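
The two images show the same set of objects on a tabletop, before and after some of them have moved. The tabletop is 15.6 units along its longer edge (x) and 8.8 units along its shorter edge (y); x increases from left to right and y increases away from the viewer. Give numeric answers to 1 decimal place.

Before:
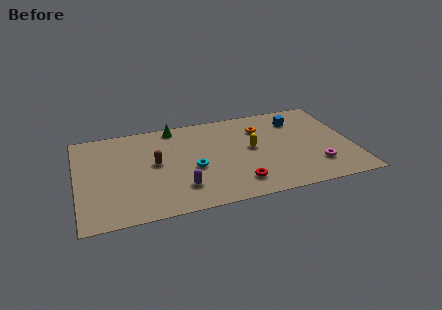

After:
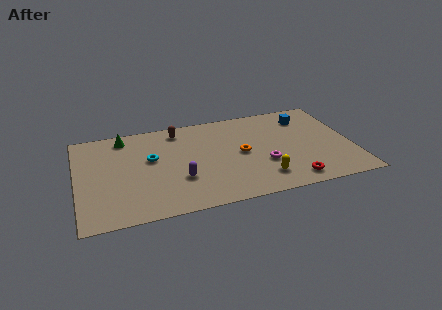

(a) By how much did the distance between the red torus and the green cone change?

+4.1

The distance was about 7.0 in the first image and 11.1 in the second, so they moved 4.1 units further apart.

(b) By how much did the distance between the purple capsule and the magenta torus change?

-2.9

Before: roughly 7.7 units apart; after: 4.8. That's 2.9 units closer together.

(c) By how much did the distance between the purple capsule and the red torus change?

+3.2

They were about 3.2 units apart before and 6.4 after — 3.2 units further apart.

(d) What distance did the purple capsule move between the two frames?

0.8

The purple capsule moved from about (5.7, 2.1) to (5.7, 2.9), a distance of √(0.0² + 0.8²) ≈ 0.8.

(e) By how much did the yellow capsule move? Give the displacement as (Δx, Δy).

(0.4, -2.9)

The yellow capsule started near (9.9, 4.7) and ended near (10.3, 1.8).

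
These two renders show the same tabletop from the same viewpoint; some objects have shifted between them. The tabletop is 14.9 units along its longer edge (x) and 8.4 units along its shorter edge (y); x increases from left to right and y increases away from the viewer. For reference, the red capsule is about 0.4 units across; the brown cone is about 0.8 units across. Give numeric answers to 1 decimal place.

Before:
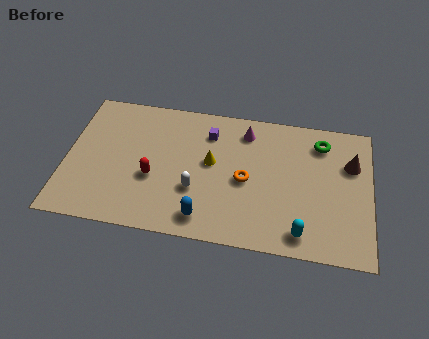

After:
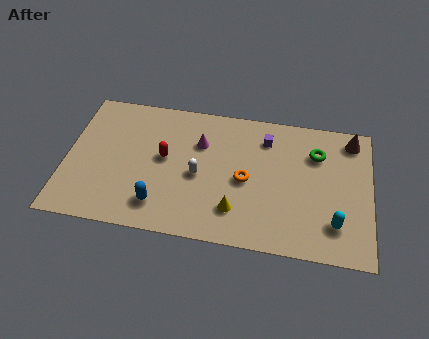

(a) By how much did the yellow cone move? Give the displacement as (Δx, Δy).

(1.3, -2.7)

The yellow cone started near (7.1, 4.7) and ended near (8.4, 2.0).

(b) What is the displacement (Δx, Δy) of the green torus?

(-0.2, -0.7)

From the two frames, the green torus sits at roughly (12.4, 6.8) before and (12.2, 6.1) after.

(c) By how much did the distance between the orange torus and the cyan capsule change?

+0.9

The distance was about 3.9 in the first image and 4.8 in the second, so they moved 0.9 units further apart.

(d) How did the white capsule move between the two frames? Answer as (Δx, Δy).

(0.1, 0.9)

The white capsule was at about (6.4, 2.9) and moved to about (6.5, 3.8).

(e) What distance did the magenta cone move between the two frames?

2.5

The magenta cone moved from about (8.7, 6.9) to (6.5, 5.8), a distance of √(2.2² + 1.1²) ≈ 2.5.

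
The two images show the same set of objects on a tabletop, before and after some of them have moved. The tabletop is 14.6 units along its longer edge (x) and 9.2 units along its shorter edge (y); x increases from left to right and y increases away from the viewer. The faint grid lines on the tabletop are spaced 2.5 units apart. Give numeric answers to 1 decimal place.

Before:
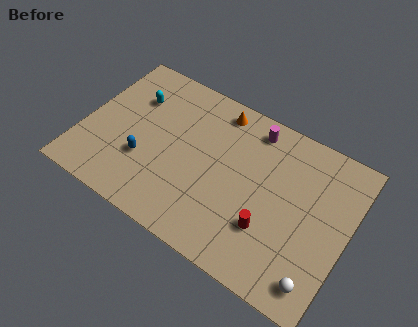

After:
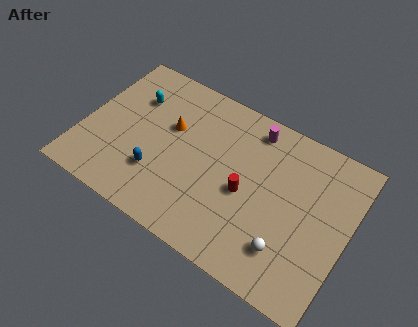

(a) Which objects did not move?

the magenta cylinder and the cyan capsule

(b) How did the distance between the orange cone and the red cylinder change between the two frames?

-1.6

Before: roughly 6.4 units apart; after: 4.8. That's 1.6 units closer together.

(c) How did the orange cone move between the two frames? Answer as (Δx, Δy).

(-2.3, -2.3)

The orange cone was at about (6.9, 8.0) and moved to about (4.6, 5.7).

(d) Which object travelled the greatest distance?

the orange cone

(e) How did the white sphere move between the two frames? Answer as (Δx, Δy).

(-1.8, 0.8)

The white sphere started near (13.5, 1.4) and ended near (11.7, 2.2).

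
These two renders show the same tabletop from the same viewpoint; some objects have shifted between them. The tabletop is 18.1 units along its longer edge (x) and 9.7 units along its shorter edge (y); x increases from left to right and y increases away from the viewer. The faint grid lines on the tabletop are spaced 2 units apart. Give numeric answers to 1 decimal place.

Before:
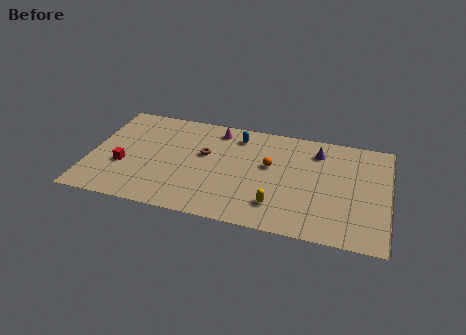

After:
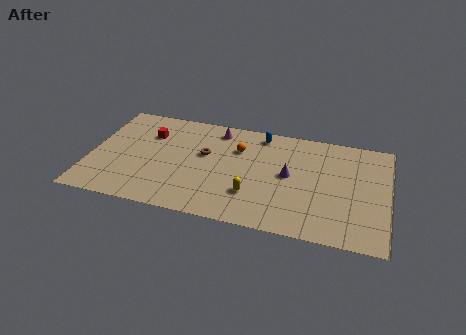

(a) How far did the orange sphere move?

2.3

From (10.9, 5.7) to (8.9, 6.8), the orange sphere covered √(2.0² + 1.1²) ≈ 2.3 units.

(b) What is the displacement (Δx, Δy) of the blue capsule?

(1.4, 0.5)

The blue capsule was at about (8.8, 8.0) and moved to about (10.2, 8.5).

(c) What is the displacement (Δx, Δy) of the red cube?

(1.3, 3.3)

The red cube was at about (2.1, 3.6) and moved to about (3.4, 6.9).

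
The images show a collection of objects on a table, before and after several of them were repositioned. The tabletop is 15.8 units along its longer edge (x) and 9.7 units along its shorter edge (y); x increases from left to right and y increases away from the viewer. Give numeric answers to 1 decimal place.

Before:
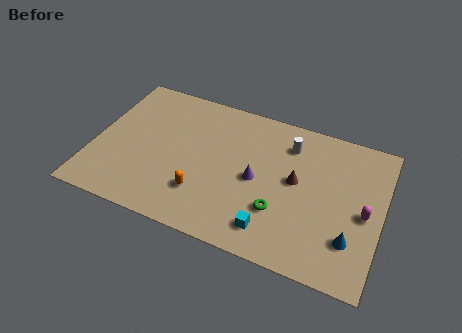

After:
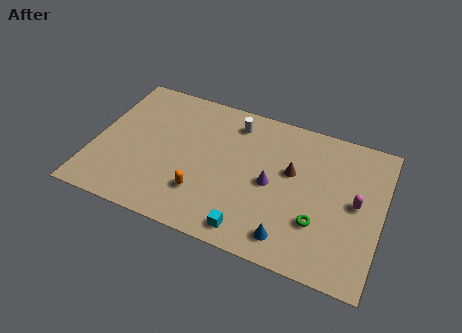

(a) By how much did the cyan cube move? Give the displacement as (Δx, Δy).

(-1.1, -0.5)

From the two frames, the cyan cube sits at roughly (10.1, 1.7) before and (9.0, 1.2) after.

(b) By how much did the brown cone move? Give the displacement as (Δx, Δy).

(-0.3, 0.5)

From the two frames, the brown cone sits at roughly (11.1, 5.3) before and (10.8, 5.8) after.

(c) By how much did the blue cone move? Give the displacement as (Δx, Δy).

(-3.2, -1.1)

The blue cone was at about (14.3, 2.6) and moved to about (11.1, 1.5).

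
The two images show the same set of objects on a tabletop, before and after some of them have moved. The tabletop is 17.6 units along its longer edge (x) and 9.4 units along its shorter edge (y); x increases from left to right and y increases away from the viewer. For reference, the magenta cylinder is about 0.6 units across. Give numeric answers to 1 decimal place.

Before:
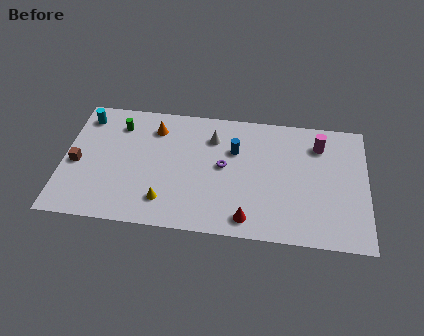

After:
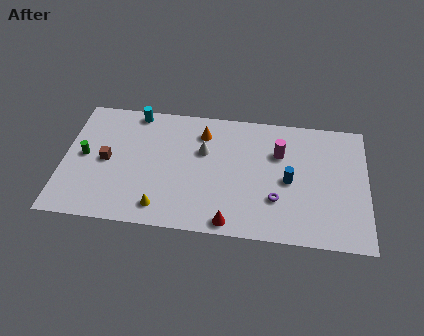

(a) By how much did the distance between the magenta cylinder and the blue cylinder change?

-2.9

The distance was about 5.0 in the first image and 2.1 in the second, so they moved 2.9 units closer together.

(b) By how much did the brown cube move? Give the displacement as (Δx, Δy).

(1.7, 0.4)

The brown cube started near (0.8, 4.2) and ended near (2.5, 4.6).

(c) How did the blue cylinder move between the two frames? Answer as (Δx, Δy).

(3.2, -1.9)

The blue cylinder was at about (9.9, 6.3) and moved to about (13.1, 4.4).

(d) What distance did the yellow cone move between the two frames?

0.5

The yellow cone moved from about (6.0, 2.0) to (5.8, 1.5), a distance of √(0.2² + 0.5²) ≈ 0.5.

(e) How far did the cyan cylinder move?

3.0

From (1.1, 7.8) to (4.0, 8.5), the cyan cylinder covered √(2.9² + 0.7²) ≈ 3.0 units.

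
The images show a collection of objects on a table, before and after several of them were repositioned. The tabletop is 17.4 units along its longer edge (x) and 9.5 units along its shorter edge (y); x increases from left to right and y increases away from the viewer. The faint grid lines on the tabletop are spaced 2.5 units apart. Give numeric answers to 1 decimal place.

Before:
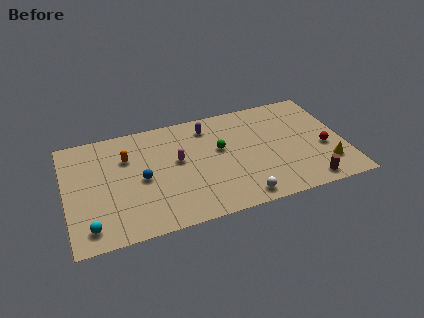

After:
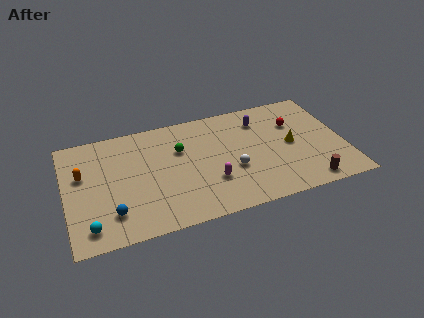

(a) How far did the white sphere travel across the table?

2.5

From (10.6, 1.1) to (10.3, 3.6), the white sphere covered √(0.3² + 2.5²) ≈ 2.5 units.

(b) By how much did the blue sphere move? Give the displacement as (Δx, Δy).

(-2.0, -2.3)

The blue sphere was at about (4.7, 4.5) and moved to about (2.7, 2.2).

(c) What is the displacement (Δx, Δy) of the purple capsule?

(3.3, -0.4)

The purple capsule started near (9.1, 7.8) and ended near (12.4, 7.4).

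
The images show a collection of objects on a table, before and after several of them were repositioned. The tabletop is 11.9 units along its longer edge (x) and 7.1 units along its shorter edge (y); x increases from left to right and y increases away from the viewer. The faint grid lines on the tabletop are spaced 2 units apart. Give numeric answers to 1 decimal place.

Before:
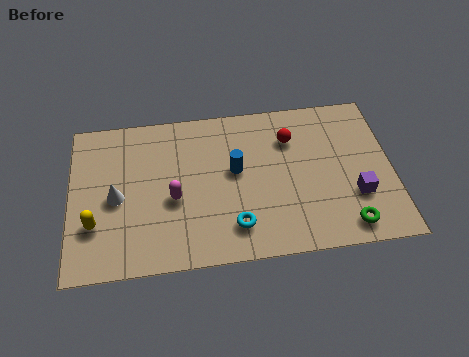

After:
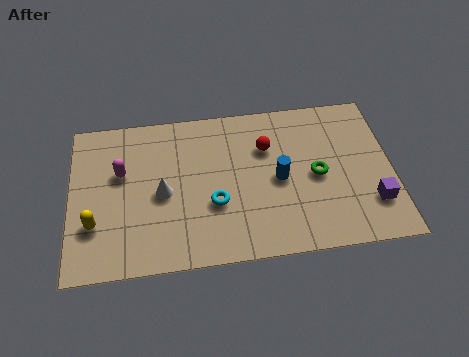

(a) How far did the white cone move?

1.7

From (1.7, 3.3) to (3.4, 3.3), the white cone covered √(1.7² + 0.0²) ≈ 1.7 units.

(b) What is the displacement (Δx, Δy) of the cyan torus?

(-0.7, 1.1)

From the two frames, the cyan torus sits at roughly (6.0, 1.5) before and (5.3, 2.6) after.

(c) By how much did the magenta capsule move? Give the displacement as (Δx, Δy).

(-1.9, 1.4)

From the two frames, the magenta capsule sits at roughly (3.8, 3.0) before and (1.9, 4.4) after.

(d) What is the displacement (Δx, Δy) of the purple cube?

(0.6, -0.4)

The purple cube started near (10.5, 2.3) and ended near (11.1, 1.9).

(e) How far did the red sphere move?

0.9

The red sphere moved from about (8.2, 5.2) to (7.3, 4.9), a distance of √(0.9² + 0.3²) ≈ 0.9.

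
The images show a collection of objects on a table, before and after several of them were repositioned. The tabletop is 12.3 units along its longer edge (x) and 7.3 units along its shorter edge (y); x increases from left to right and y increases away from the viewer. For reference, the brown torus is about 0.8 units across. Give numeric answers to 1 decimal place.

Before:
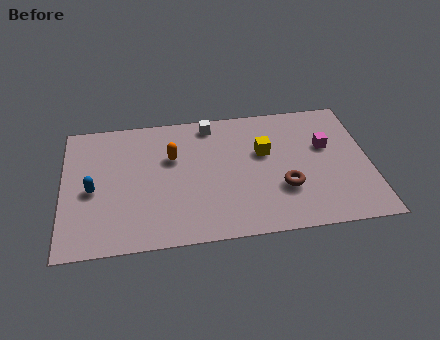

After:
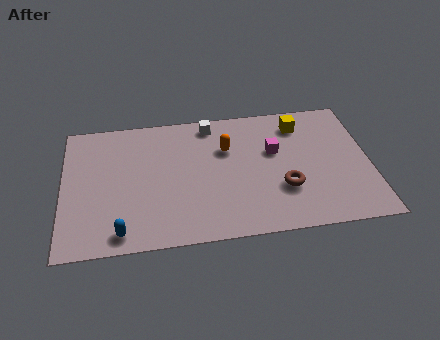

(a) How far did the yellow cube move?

2.1

The yellow cube was near (8.1, 4.5) before and (9.6, 5.9) after, so it travelled √(1.5² + 1.4²) ≈ 2.1 units.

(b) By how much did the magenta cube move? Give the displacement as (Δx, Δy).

(-2.1, 0.0)

The magenta cube started near (10.6, 4.5) and ended near (8.5, 4.5).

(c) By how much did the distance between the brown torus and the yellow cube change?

+1.4

The distance was about 2.2 in the first image and 3.6 in the second, so they moved 1.4 units further apart.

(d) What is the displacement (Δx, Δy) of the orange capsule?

(2.2, 0.2)

From the two frames, the orange capsule sits at roughly (4.4, 4.7) before and (6.6, 4.9) after.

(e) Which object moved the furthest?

the blue capsule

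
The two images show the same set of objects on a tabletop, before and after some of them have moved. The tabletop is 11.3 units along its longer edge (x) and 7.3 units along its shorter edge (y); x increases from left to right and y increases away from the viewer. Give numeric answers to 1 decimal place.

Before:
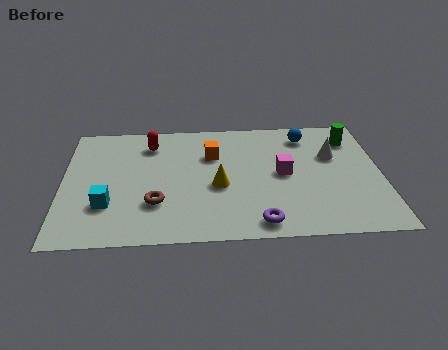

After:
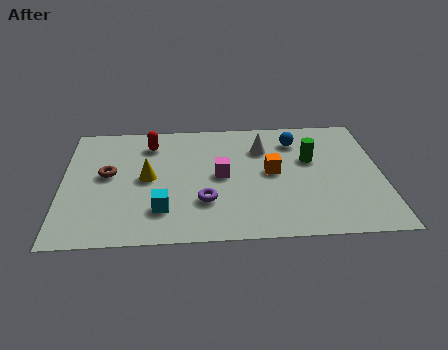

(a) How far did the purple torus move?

2.3

From (6.9, 0.9) to (5.0, 2.2), the purple torus covered √(1.9² + 1.3²) ≈ 2.3 units.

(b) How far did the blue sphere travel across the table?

0.5

The blue sphere was near (8.7, 6.0) before and (8.3, 5.7) after, so it travelled √(0.4² + 0.3²) ≈ 0.5 units.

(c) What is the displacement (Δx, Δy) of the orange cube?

(2.1, -1.2)

From the two frames, the orange cube sits at roughly (5.3, 5.0) before and (7.4, 3.8) after.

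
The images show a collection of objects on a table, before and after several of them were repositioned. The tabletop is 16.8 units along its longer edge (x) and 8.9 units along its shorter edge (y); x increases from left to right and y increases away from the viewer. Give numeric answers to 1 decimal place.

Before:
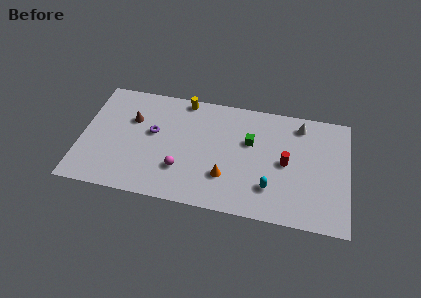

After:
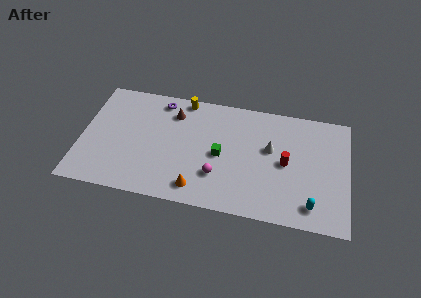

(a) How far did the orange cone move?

2.1

From (9.2, 2.6) to (7.5, 1.4), the orange cone covered √(1.7² + 1.2²) ≈ 2.1 units.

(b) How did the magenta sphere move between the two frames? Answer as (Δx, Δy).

(2.3, 0.0)

From the two frames, the magenta sphere sits at roughly (6.4, 2.6) before and (8.7, 2.6) after.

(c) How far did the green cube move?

2.3

The green cube moved from about (10.6, 5.6) to (8.8, 4.2), a distance of √(1.8² + 1.4²) ≈ 2.3.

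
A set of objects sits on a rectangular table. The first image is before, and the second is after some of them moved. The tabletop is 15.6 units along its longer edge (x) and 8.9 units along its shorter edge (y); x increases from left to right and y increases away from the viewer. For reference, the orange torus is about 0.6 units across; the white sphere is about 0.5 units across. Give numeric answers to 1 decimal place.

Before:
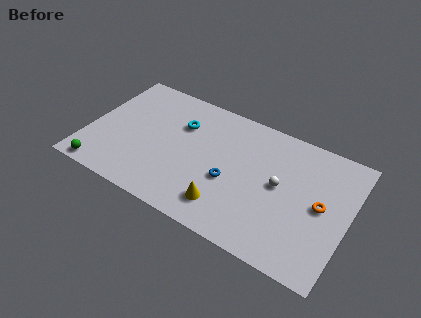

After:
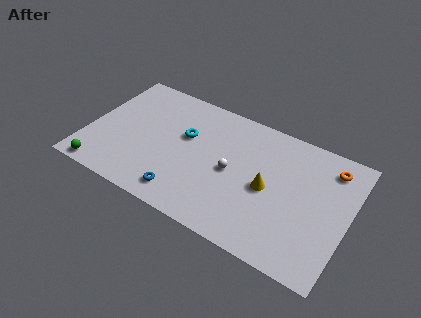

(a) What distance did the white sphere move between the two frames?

2.8

The white sphere was near (11.5, 4.7) before and (8.7, 4.3) after, so it travelled √(2.8² + 0.4²) ≈ 2.8 units.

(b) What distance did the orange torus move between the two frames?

2.8

From (14.0, 4.5) to (14.2, 7.3), the orange torus covered √(0.2² + 2.8²) ≈ 2.8 units.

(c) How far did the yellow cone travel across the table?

3.3

The yellow cone moved from about (8.7, 1.8) to (10.9, 4.2), a distance of √(2.2² + 2.4²) ≈ 3.3.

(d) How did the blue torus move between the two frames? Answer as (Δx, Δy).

(-2.5, -2.2)

The blue torus started near (8.7, 3.6) and ended near (6.2, 1.4).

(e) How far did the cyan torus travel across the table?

0.8

The cyan torus was near (5.3, 6.2) before and (5.7, 5.5) after, so it travelled √(0.4² + 0.7²) ≈ 0.8 units.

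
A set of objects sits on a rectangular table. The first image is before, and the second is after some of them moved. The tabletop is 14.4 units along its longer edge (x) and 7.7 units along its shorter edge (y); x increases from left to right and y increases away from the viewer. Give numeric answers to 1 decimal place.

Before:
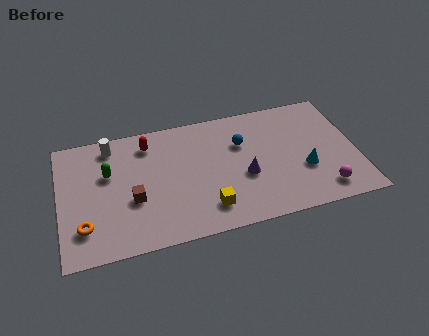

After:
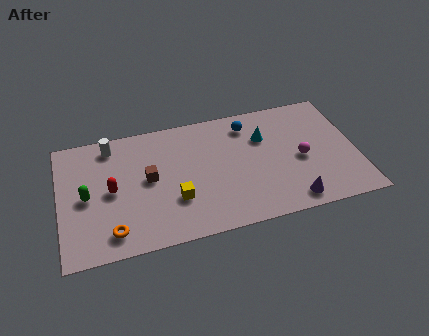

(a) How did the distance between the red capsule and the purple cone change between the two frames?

+3.4

They were about 5.5 units apart before and 8.9 after — 3.4 units further apart.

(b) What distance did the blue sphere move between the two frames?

1.2

The blue sphere was near (8.9, 5.2) before and (9.3, 6.3) after, so it travelled √(0.4² + 1.1²) ≈ 1.2 units.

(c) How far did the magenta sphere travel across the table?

2.4

The magenta sphere moved from about (12.6, 1.3) to (11.7, 3.5), a distance of √(0.9² + 2.2²) ≈ 2.4.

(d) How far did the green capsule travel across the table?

1.6

The green capsule moved from about (2.4, 4.9) to (1.3, 3.7), a distance of √(1.1² + 1.2²) ≈ 1.6.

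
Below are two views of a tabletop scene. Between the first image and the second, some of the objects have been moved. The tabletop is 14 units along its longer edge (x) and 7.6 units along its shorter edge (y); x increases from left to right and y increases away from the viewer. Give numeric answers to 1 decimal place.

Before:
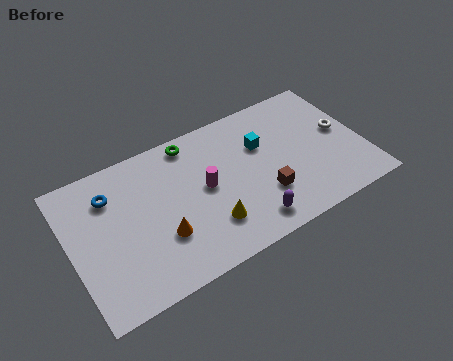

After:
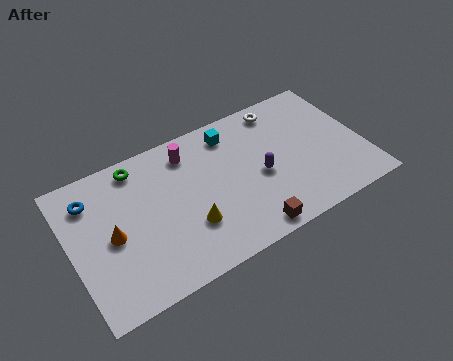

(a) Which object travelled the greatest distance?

the white torus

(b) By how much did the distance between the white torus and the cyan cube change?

-1.4

The distance was about 3.9 in the first image and 2.5 in the second, so they moved 1.4 units closer together.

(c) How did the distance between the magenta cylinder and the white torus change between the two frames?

-2.1

The distance was about 6.7 in the first image and 4.6 in the second, so they moved 2.1 units closer together.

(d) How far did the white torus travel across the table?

3.6

From (13.1, 4.1) to (10.5, 6.6), the white torus covered √(2.6² + 2.5²) ≈ 3.6 units.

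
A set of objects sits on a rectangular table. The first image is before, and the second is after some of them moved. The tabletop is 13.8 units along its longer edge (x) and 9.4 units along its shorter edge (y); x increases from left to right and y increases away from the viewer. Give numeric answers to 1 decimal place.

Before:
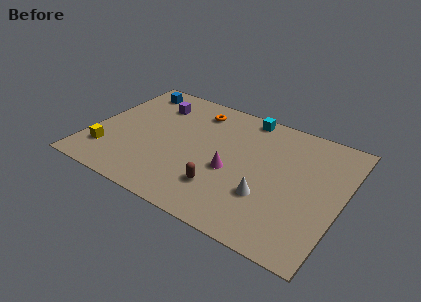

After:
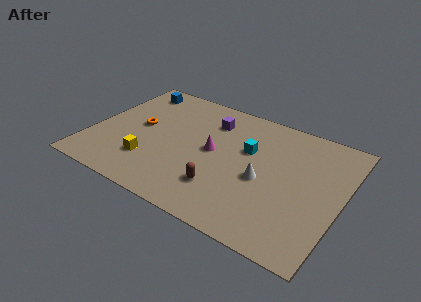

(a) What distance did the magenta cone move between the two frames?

1.6

From (7.9, 3.9) to (6.7, 4.9), the magenta cone covered √(1.2² + 1.0²) ≈ 1.6 units.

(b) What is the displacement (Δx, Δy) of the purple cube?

(3.2, 0.0)

The purple cube started near (3.0, 7.2) and ended near (6.2, 7.2).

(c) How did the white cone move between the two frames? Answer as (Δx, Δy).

(-0.4, 1.1)

From the two frames, the white cone sits at roughly (10.0, 3.0) before and (9.6, 4.1) after.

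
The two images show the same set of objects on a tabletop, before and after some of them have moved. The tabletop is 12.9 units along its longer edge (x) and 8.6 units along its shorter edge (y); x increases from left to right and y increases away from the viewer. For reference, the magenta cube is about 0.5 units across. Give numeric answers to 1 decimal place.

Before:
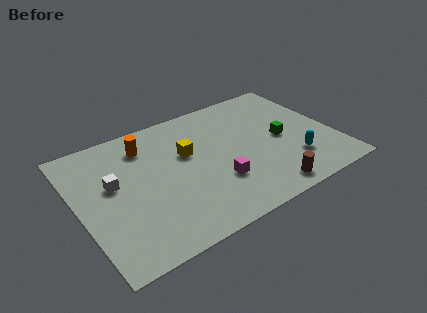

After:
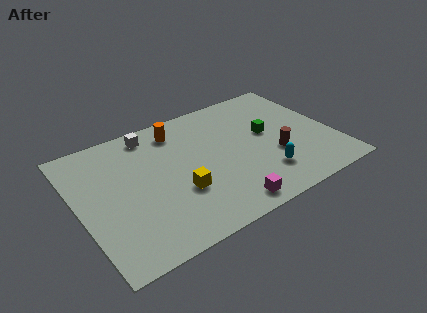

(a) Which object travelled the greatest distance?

the white cube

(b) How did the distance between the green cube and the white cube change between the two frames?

-2.3

The distance was about 8.5 in the first image and 6.2 in the second, so they moved 2.3 units closer together.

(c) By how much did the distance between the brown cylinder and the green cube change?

-1.7

The distance was about 3.4 in the first image and 1.7 in the second, so they moved 1.7 units closer together.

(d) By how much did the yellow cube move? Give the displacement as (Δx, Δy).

(-0.8, -2.3)

The yellow cube was at about (5.6, 5.3) and moved to about (4.8, 3.0).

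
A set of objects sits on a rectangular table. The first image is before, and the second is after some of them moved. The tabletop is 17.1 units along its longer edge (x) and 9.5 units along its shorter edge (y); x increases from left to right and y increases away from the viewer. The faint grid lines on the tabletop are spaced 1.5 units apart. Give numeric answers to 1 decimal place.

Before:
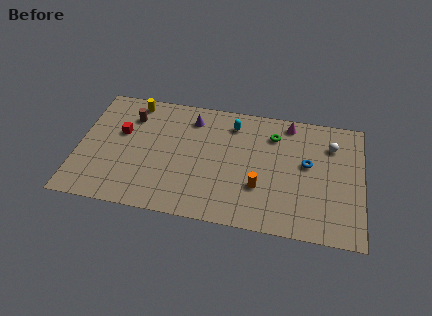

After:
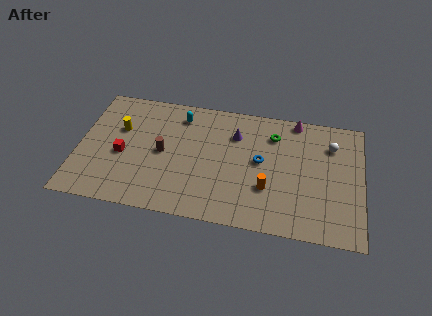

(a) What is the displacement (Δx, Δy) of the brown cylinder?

(2.1, -2.5)

The brown cylinder was at about (3.0, 7.2) and moved to about (5.1, 4.7).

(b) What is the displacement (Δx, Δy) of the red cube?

(0.2, -1.7)

The red cube started near (2.5, 5.8) and ended near (2.7, 4.1).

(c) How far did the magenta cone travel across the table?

0.5

The magenta cone was near (12.6, 8.4) before and (13.0, 8.7) after, so it travelled √(0.4² + 0.3²) ≈ 0.5 units.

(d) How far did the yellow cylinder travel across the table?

2.4

From (3.1, 8.4) to (2.4, 6.1), the yellow cylinder covered √(0.7² + 2.3²) ≈ 2.4 units.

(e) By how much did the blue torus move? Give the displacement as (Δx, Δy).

(-2.8, -0.3)

The blue torus was at about (13.8, 5.4) and moved to about (11.0, 5.1).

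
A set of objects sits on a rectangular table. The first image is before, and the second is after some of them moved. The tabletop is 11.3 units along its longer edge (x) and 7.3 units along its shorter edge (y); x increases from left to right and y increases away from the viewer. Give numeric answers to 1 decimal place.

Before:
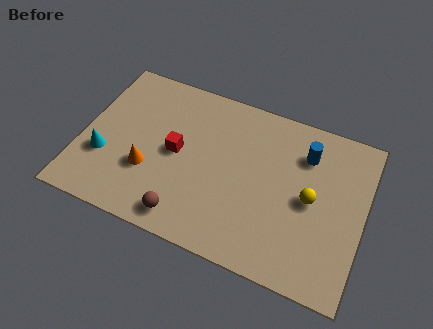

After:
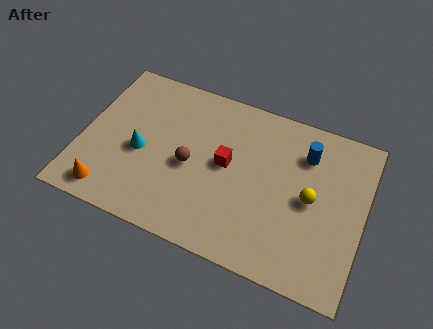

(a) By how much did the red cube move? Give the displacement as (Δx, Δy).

(2.0, 0.2)

The red cube was at about (3.8, 3.7) and moved to about (5.8, 3.9).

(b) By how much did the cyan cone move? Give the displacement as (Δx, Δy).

(1.4, 0.7)

The cyan cone was at about (1.0, 2.5) and moved to about (2.4, 3.2).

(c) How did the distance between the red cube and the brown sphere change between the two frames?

-1.3

Before: roughly 2.8 units apart; after: 1.5. That's 1.3 units closer together.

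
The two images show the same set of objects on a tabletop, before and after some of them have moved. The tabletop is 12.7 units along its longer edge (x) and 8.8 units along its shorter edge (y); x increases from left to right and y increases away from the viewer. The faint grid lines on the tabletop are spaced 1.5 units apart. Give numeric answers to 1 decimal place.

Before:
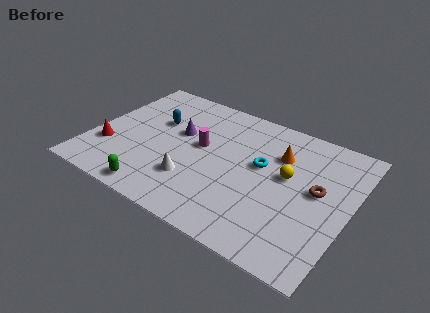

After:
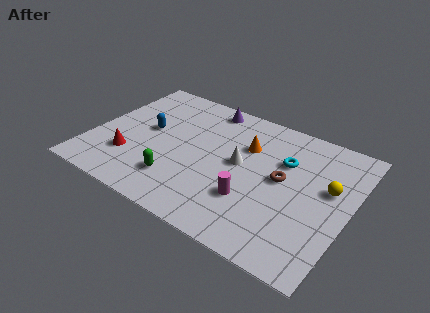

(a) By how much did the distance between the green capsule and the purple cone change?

+1.3

They were about 4.4 units apart before and 5.7 after — 1.3 units further apart.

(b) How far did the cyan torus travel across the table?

1.3

The cyan torus moved from about (8.3, 5.1) to (9.3, 5.9), a distance of √(1.0² + 0.8²) ≈ 1.3.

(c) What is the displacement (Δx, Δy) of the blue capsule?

(-0.3, -0.8)

From the two frames, the blue capsule sits at roughly (2.9, 5.6) before and (2.6, 4.8) after.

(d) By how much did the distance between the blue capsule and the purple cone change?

+2.7

Before: roughly 1.2 units apart; after: 3.9. That's 2.7 units further apart.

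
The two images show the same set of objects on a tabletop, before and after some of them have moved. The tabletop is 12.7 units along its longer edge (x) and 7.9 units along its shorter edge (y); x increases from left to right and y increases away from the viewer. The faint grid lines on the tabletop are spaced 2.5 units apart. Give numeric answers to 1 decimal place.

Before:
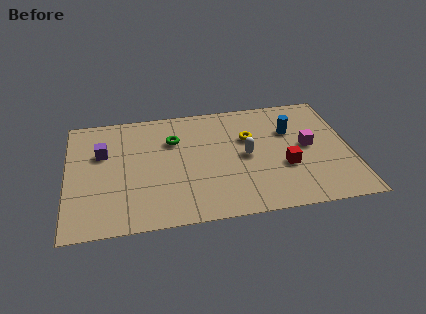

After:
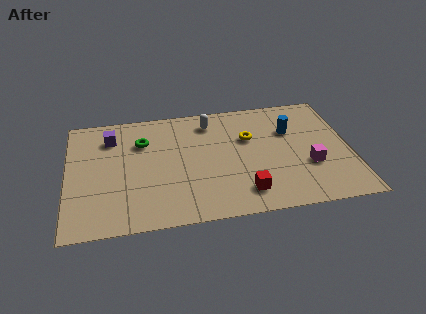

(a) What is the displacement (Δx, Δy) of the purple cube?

(0.4, 1.0)

The purple cube was at about (1.6, 5.1) and moved to about (2.0, 6.1).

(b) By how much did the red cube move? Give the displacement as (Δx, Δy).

(-1.9, -1.4)

From the two frames, the red cube sits at roughly (9.7, 2.9) before and (7.8, 1.5) after.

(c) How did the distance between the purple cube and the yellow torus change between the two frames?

-0.3

Before: roughly 6.6 units apart; after: 6.3. That's 0.3 units closer together.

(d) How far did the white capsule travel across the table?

3.0

From (8.0, 3.9) to (6.5, 6.5), the white capsule covered √(1.5² + 2.6²) ≈ 3.0 units.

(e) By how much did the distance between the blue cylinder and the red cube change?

+2.0

Before: roughly 2.4 units apart; after: 4.4. That's 2.0 units further apart.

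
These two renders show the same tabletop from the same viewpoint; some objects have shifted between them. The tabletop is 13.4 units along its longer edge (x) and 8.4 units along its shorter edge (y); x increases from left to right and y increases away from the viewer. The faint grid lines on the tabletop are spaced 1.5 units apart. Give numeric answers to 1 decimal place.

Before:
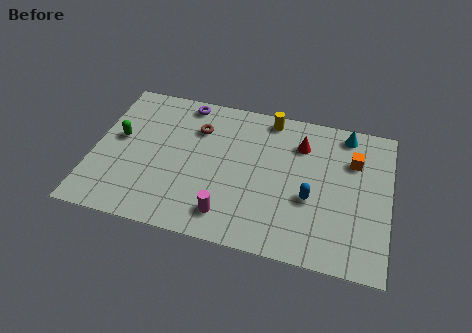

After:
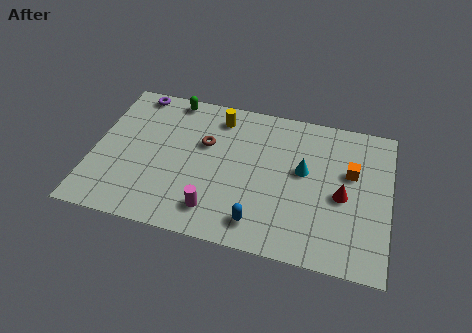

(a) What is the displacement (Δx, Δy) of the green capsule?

(2.2, 2.9)

From the two frames, the green capsule sits at roughly (1.1, 4.7) before and (3.3, 7.6) after.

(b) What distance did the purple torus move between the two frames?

2.3

The purple torus was near (3.9, 7.5) before and (1.6, 7.6) after, so it travelled √(2.3² + 0.1²) ≈ 2.3 units.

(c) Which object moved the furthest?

the green capsule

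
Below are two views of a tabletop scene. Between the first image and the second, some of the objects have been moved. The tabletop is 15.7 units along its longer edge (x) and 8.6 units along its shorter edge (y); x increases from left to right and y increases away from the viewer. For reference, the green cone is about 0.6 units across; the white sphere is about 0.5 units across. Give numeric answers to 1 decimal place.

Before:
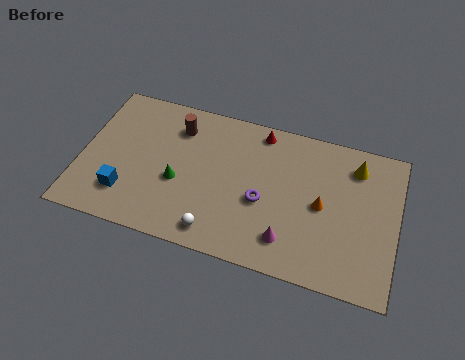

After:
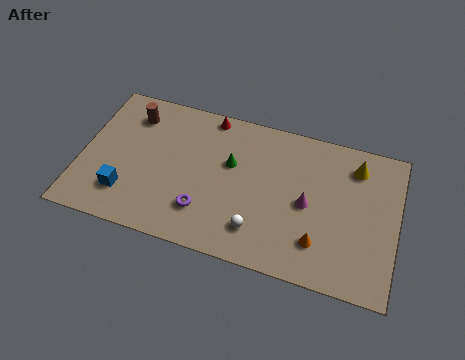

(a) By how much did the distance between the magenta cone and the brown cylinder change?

+1.7

They were about 7.7 units apart before and 9.4 after — 1.7 units further apart.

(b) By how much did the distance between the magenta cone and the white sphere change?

-0.4

Before: roughly 3.6 units apart; after: 3.2. That's 0.4 units closer together.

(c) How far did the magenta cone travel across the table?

2.4

The magenta cone moved from about (10.5, 1.8) to (11.3, 4.1), a distance of √(0.8² + 2.3²) ≈ 2.4.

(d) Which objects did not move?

the blue cube and the yellow cone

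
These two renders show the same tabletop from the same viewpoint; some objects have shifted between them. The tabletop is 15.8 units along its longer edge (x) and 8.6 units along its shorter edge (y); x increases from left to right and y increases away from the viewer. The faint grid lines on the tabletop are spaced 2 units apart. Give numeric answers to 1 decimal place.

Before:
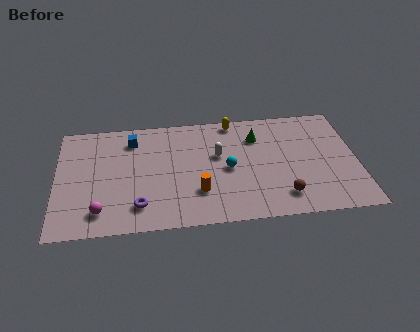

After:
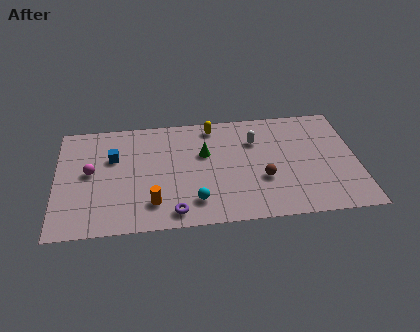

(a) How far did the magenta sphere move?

3.0

From (2.3, 1.6) to (1.8, 4.6), the magenta sphere covered √(0.5² + 3.0²) ≈ 3.0 units.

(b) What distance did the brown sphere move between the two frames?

1.7

The brown sphere was near (11.8, 1.7) before and (10.8, 3.1) after, so it travelled √(1.0² + 1.4²) ≈ 1.7 units.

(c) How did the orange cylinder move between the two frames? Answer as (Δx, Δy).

(-2.4, -0.6)

The orange cylinder was at about (7.4, 2.5) and moved to about (5.0, 1.9).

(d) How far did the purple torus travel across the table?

1.9

The purple torus was near (4.3, 1.8) before and (6.1, 1.1) after, so it travelled √(1.8² + 0.7²) ≈ 1.9 units.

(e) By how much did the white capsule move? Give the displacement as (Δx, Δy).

(2.0, 0.9)

From the two frames, the white capsule sits at roughly (8.5, 5.2) before and (10.5, 6.1) after.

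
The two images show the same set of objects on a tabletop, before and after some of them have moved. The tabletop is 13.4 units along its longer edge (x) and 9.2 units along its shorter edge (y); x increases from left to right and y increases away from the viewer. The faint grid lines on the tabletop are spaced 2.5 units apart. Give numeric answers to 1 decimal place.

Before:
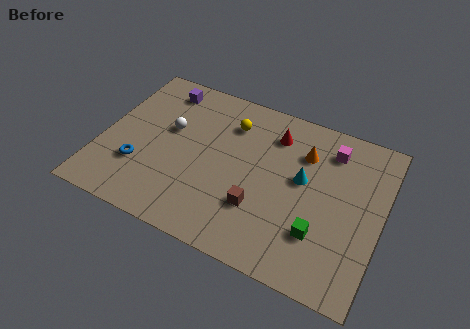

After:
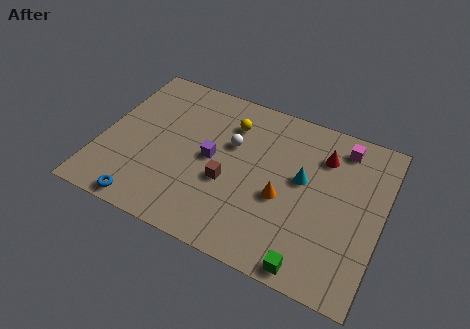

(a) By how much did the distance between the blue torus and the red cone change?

+2.5

Before: roughly 7.4 units apart; after: 9.9. That's 2.5 units further apart.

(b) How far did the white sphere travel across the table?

3.0

The white sphere moved from about (3.1, 5.5) to (6.1, 5.8), a distance of √(3.0² + 0.3²) ≈ 3.0.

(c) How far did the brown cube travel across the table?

1.8

The brown cube moved from about (7.8, 2.8) to (6.2, 3.6), a distance of √(1.6² + 0.8²) ≈ 1.8.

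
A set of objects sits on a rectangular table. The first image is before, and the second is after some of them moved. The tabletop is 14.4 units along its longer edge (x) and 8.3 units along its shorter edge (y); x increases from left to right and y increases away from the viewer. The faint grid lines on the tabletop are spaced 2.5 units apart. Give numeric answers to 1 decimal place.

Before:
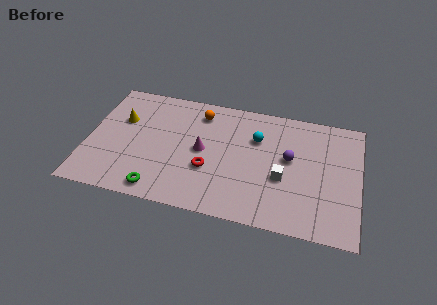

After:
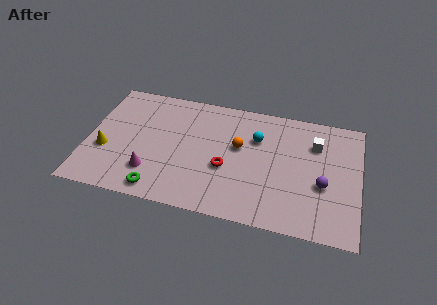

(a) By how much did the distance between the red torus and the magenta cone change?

+2.8

Before: roughly 1.3 units apart; after: 4.1. That's 2.8 units further apart.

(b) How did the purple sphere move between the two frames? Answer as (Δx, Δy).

(1.8, -1.4)

From the two frames, the purple sphere sits at roughly (10.7, 4.7) before and (12.5, 3.3) after.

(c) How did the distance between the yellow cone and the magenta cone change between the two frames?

-1.9

They were about 4.6 units apart before and 2.7 after — 1.9 units closer together.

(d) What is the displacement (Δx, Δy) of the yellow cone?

(-0.7, -2.3)

The yellow cone was at about (1.7, 5.4) and moved to about (1.0, 3.1).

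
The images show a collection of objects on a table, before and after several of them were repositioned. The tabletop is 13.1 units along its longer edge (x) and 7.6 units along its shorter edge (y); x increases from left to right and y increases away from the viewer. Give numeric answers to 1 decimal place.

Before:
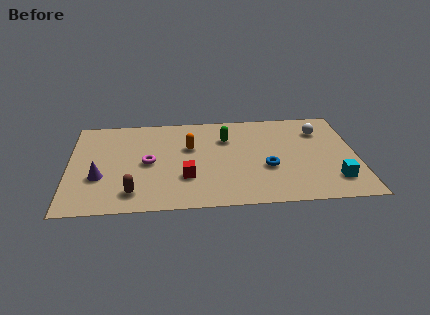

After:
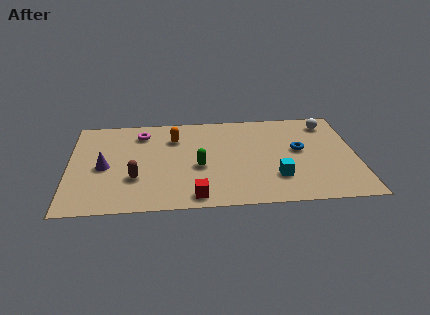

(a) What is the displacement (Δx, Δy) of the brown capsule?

(0.1, 1.1)

The brown capsule started near (2.9, 1.4) and ended near (3.0, 2.5).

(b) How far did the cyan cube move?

2.6

From (12.0, 1.7) to (9.4, 2.1), the cyan cube covered √(2.6² + 0.4²) ≈ 2.6 units.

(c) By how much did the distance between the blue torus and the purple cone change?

+1.3

They were about 7.6 units apart before and 8.9 after — 1.3 units further apart.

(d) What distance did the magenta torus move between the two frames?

2.4

The magenta torus was near (3.6, 3.7) before and (3.3, 6.1) after, so it travelled √(0.3² + 2.4²) ≈ 2.4 units.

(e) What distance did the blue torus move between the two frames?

2.0

The blue torus moved from about (9.0, 2.9) to (10.5, 4.2), a distance of √(1.5² + 1.3²) ≈ 2.0.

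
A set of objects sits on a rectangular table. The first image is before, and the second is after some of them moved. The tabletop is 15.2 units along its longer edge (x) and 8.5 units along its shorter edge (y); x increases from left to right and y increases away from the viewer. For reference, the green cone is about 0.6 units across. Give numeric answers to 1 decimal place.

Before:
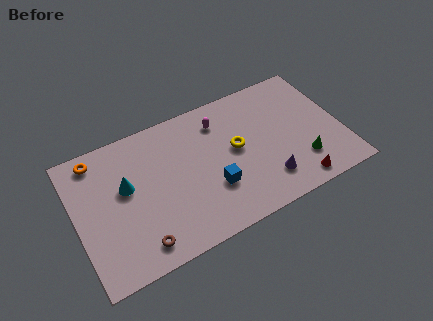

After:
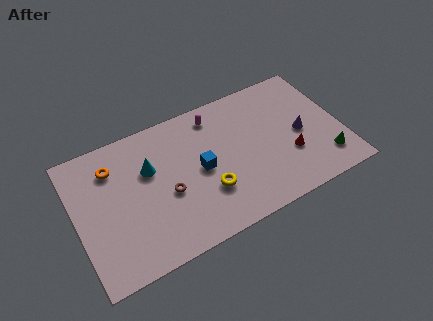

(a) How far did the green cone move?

1.4

From (12.7, 2.2) to (14.0, 1.8), the green cone covered √(1.3² + 0.4²) ≈ 1.4 units.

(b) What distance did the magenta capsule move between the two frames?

0.5

From (8.5, 6.7) to (8.3, 7.2), the magenta capsule covered √(0.2² + 0.5²) ≈ 0.5 units.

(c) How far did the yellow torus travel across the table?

2.7

The yellow torus moved from about (9.2, 4.6) to (7.3, 2.7), a distance of √(1.9² + 1.9²) ≈ 2.7.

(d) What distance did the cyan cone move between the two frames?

1.5

The cyan cone moved from about (2.9, 5.0) to (4.3, 5.5), a distance of √(1.4² + 0.5²) ≈ 1.5.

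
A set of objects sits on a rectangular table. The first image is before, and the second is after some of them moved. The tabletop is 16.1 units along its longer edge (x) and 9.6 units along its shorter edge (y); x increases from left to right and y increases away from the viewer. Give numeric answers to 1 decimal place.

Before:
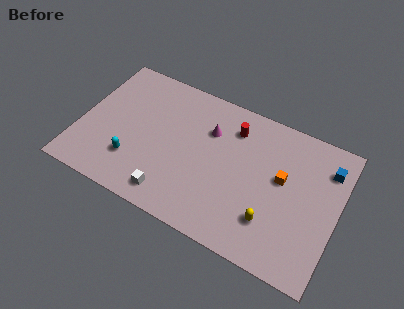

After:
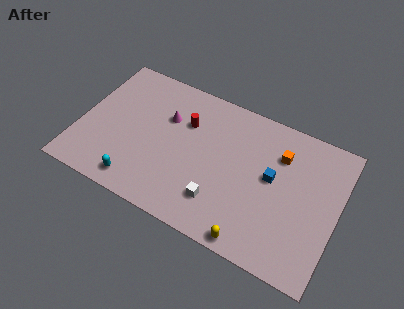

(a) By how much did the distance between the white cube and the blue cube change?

-6.6

The distance was about 10.8 in the first image and 4.2 in the second, so they moved 6.6 units closer together.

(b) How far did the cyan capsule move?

1.4

The cyan capsule was near (3.6, 2.6) before and (4.1, 1.3) after, so it travelled √(0.5² + 1.3²) ≈ 1.4 units.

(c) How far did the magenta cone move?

2.7

The magenta cone moved from about (7.9, 6.7) to (5.2, 6.4), a distance of √(2.7² + 0.3²) ≈ 2.7.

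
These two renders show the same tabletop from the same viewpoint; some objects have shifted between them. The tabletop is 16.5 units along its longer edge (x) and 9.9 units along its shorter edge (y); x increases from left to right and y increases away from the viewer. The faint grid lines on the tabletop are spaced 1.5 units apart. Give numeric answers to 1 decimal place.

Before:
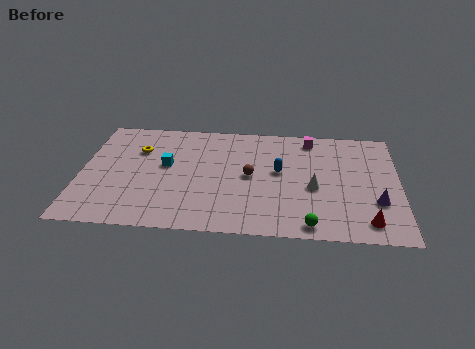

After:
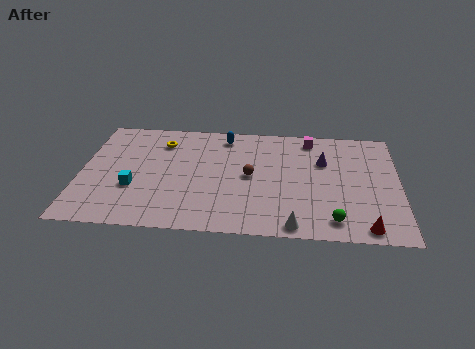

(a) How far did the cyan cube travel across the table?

2.6

The cyan cube moved from about (4.4, 5.6) to (2.8, 3.5), a distance of √(1.6² + 2.1²) ≈ 2.6.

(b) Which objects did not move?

the magenta cube and the brown sphere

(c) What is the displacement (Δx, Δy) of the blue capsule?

(-2.9, 3.0)

The blue capsule started near (10.3, 5.5) and ended near (7.4, 8.5).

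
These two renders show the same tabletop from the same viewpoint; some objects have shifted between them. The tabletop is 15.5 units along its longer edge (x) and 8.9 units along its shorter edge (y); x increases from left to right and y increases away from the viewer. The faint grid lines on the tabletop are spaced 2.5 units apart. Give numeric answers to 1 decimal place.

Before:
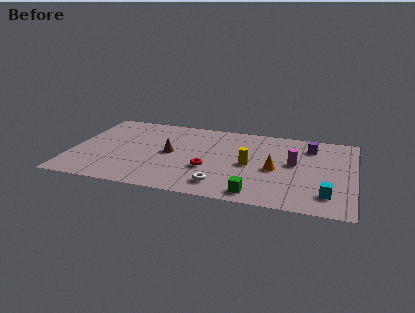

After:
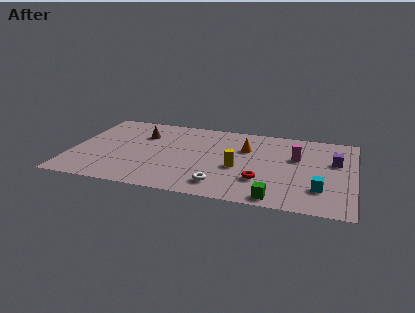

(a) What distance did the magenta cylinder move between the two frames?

0.7

From (12.2, 4.9) to (12.3, 5.6), the magenta cylinder covered √(0.1² + 0.7²) ≈ 0.7 units.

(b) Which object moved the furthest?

the red torus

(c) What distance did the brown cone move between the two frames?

2.5

The brown cone was near (5.4, 4.5) before and (3.7, 6.3) after, so it travelled √(1.7² + 1.8²) ≈ 2.5 units.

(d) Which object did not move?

the white torus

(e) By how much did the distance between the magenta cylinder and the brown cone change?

+1.8

The distance was about 6.8 in the first image and 8.6 in the second, so they moved 1.8 units further apart.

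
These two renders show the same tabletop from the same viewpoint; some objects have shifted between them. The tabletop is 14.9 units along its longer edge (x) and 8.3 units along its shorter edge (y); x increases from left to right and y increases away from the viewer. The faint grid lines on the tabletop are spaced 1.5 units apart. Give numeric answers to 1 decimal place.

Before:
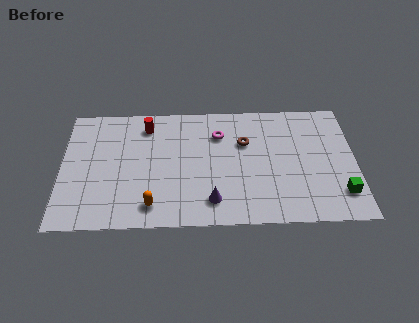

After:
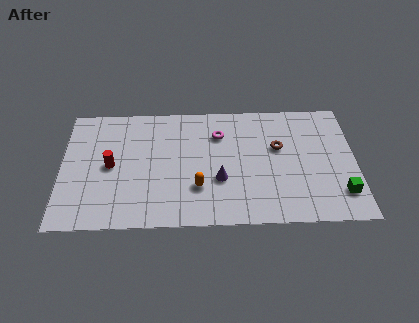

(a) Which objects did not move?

the magenta torus and the green cube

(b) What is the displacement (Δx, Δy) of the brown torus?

(1.7, -0.4)

The brown torus was at about (9.3, 5.5) and moved to about (11.0, 5.1).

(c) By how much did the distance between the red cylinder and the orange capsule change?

-0.7

The distance was about 5.4 in the first image and 4.7 in the second, so they moved 0.7 units closer together.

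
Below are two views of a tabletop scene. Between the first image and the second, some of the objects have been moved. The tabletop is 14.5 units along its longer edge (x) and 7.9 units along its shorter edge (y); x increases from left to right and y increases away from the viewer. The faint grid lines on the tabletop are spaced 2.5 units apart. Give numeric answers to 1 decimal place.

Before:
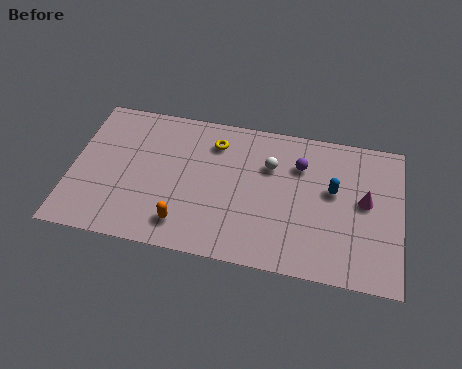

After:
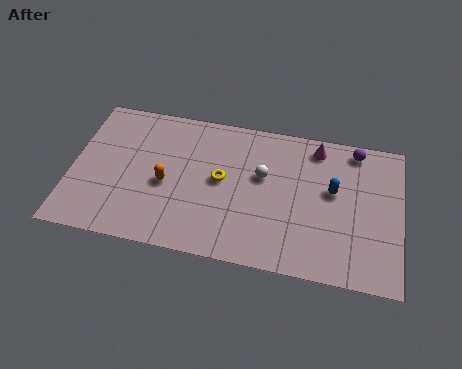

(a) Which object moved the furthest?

the magenta cone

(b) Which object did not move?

the blue capsule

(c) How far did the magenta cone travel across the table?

3.3

The magenta cone moved from about (12.9, 4.3) to (10.7, 6.8), a distance of √(2.2² + 2.5²) ≈ 3.3.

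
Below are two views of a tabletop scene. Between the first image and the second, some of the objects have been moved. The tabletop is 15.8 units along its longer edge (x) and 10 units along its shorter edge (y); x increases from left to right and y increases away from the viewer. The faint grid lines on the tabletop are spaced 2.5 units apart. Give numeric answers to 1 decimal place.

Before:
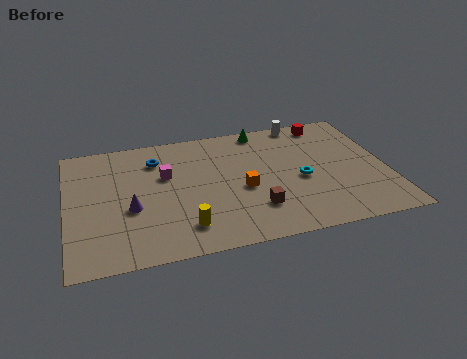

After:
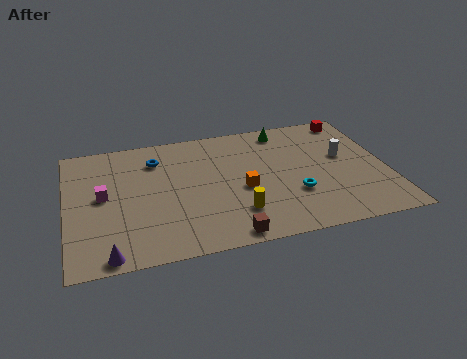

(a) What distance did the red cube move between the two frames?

1.3

The red cube was near (13.2, 8.8) before and (14.5, 8.9) after, so it travelled √(1.3² + 0.1²) ≈ 1.3 units.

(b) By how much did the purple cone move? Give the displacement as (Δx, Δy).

(-1.2, -3.2)

From the two frames, the purple cone sits at roughly (3.1, 4.0) before and (1.9, 0.8) after.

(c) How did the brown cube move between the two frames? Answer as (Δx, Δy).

(-1.5, -1.7)

From the two frames, the brown cube sits at roughly (9.1, 2.6) before and (7.6, 0.9) after.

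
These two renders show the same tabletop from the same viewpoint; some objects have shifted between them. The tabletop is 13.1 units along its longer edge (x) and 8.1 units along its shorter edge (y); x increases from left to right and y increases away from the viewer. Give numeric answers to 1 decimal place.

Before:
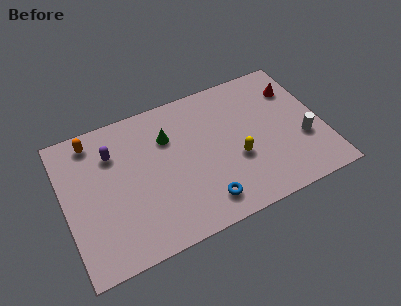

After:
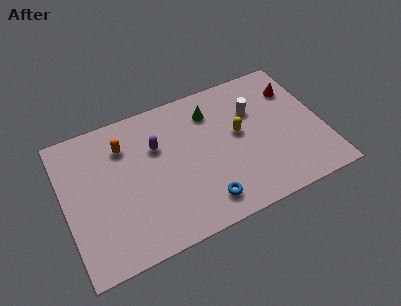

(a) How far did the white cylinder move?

3.4

The white cylinder moved from about (12.0, 2.9) to (9.8, 5.5), a distance of √(2.2² + 2.6²) ≈ 3.4.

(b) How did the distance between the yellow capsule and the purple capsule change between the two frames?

-2.4

They were about 6.6 units apart before and 4.2 after — 2.4 units closer together.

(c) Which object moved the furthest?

the white cylinder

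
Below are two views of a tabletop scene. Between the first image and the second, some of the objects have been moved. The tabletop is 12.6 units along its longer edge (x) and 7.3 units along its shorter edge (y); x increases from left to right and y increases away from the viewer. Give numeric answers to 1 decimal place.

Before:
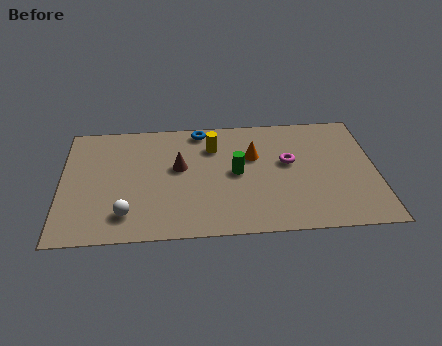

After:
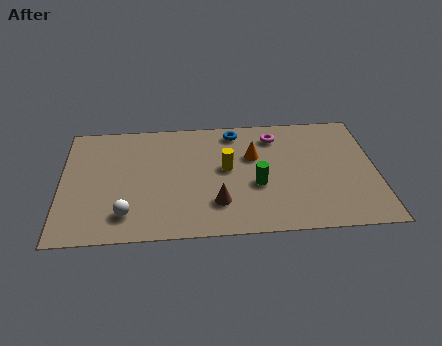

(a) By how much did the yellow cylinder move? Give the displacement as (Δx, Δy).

(0.5, -1.4)

The yellow cylinder started near (6.1, 5.4) and ended near (6.6, 4.0).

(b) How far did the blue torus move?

1.4

From (5.6, 6.5) to (7.0, 6.3), the blue torus covered √(1.4² + 0.2²) ≈ 1.4 units.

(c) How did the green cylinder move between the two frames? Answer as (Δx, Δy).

(0.8, -0.8)

From the two frames, the green cylinder sits at roughly (7.0, 3.7) before and (7.8, 2.9) after.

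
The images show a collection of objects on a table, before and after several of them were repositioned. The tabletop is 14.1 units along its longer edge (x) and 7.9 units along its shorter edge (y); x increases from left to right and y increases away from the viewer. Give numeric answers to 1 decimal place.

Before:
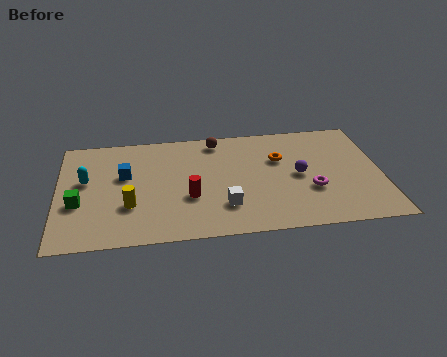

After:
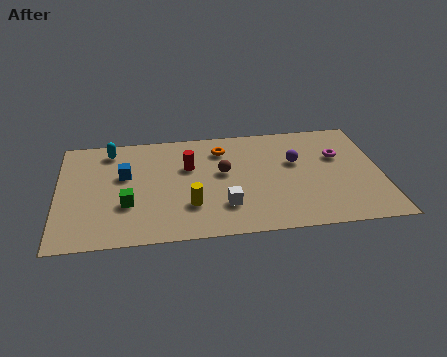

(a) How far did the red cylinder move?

2.2

The red cylinder moved from about (5.7, 2.9) to (5.7, 5.1), a distance of √(0.0² + 2.2²) ≈ 2.2.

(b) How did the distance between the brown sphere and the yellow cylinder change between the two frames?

-3.1

The distance was about 5.8 in the first image and 2.7 in the second, so they moved 3.1 units closer together.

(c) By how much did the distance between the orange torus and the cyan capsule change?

-3.6

Before: roughly 8.5 units apart; after: 4.9. That's 3.6 units closer together.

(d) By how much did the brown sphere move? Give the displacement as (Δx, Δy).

(0.2, -2.4)

The brown sphere was at about (7.0, 6.9) and moved to about (7.2, 4.5).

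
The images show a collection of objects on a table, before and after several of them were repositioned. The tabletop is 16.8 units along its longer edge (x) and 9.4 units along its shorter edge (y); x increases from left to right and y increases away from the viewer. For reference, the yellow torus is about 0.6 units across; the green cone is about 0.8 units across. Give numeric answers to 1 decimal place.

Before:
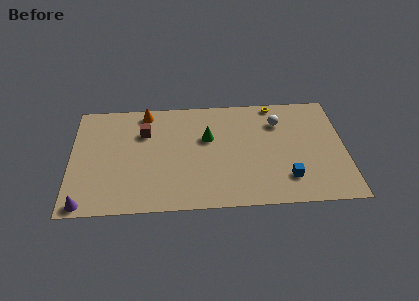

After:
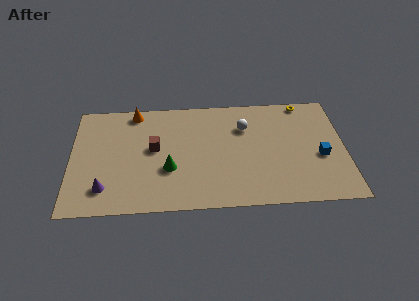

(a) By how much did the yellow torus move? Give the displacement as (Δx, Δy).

(1.8, 0.0)

The yellow torus started near (12.6, 8.6) and ended near (14.4, 8.6).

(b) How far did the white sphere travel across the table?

2.1

The white sphere moved from about (12.8, 7.0) to (10.7, 6.7), a distance of √(2.1² + 0.3²) ≈ 2.1.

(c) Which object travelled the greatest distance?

the green cone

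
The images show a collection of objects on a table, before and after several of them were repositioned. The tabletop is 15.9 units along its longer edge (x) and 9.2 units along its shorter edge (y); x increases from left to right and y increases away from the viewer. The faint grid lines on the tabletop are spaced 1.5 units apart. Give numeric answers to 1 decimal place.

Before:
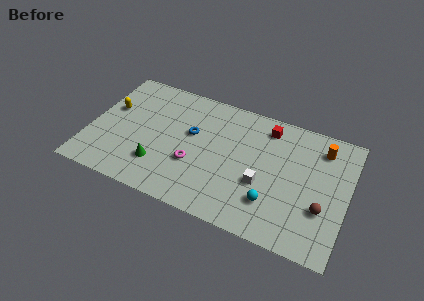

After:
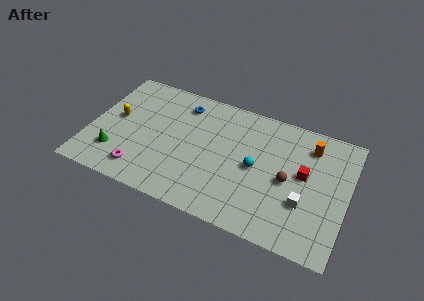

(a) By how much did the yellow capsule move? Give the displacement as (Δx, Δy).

(0.4, -0.6)

The yellow capsule started near (1.1, 5.6) and ended near (1.5, 5.0).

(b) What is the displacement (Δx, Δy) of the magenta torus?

(-3.1, -1.7)

From the two frames, the magenta torus sits at roughly (6.6, 3.3) before and (3.5, 1.6) after.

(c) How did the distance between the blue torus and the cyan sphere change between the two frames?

-0.4

Before: roughly 6.1 units apart; after: 5.7. That's 0.4 units closer together.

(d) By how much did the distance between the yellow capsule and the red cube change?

+1.9

They were about 9.8 units apart before and 11.7 after — 1.9 units further apart.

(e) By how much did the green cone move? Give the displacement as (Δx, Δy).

(-2.7, -0.1)

The green cone was at about (4.5, 2.4) and moved to about (1.8, 2.3).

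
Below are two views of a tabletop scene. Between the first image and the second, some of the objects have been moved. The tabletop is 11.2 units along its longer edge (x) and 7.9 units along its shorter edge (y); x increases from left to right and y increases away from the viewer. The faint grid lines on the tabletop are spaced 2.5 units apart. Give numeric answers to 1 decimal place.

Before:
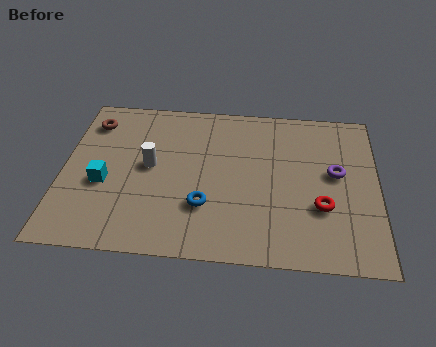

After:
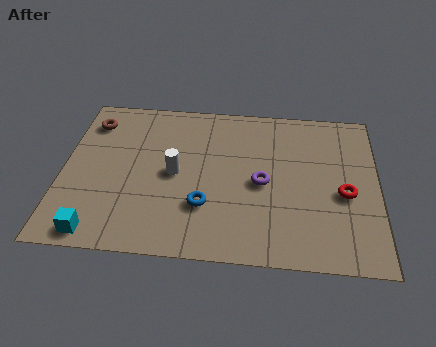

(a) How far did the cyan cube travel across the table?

2.4

The cyan cube moved from about (1.5, 3.2) to (1.4, 0.8), a distance of √(0.1² + 2.4²) ≈ 2.4.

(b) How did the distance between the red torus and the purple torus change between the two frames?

+1.1

They were about 1.8 units apart before and 2.9 after — 1.1 units further apart.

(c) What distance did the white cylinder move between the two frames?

0.9

The white cylinder moved from about (3.1, 4.2) to (4.0, 3.9), a distance of √(0.9² + 0.3²) ≈ 0.9.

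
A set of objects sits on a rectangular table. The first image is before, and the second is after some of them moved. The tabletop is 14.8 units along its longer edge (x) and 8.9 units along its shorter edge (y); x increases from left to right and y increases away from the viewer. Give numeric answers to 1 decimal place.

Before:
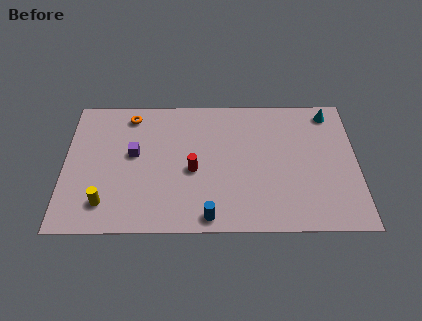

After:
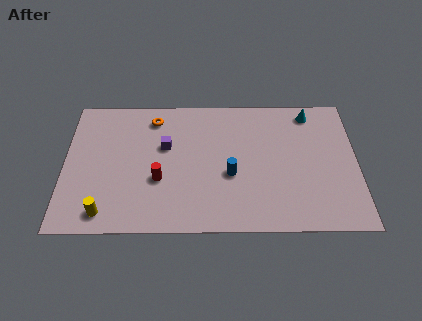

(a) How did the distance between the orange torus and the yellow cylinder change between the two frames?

+0.7

They were about 5.9 units apart before and 6.6 after — 0.7 units further apart.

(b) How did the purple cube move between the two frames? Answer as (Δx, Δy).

(1.6, 0.5)

The purple cube started near (3.5, 5.0) and ended near (5.1, 5.5).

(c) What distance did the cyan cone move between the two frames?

1.0

From (13.5, 7.7) to (12.5, 7.7), the cyan cone covered √(1.0² + 0.0²) ≈ 1.0 units.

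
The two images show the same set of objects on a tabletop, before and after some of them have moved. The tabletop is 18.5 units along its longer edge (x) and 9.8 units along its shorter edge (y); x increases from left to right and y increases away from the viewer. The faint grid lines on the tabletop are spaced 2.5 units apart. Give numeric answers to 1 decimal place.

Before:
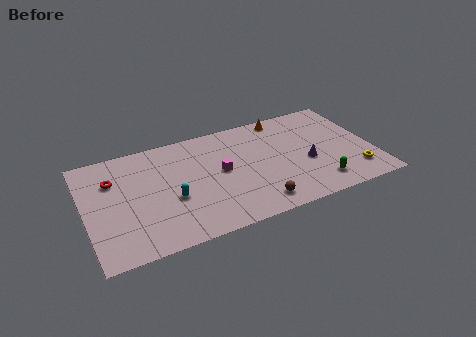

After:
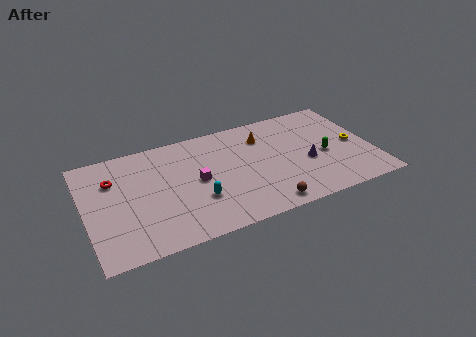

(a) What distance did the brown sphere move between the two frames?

0.6

The brown sphere moved from about (10.6, 1.5) to (11.1, 1.1), a distance of √(0.5² + 0.4²) ≈ 0.6.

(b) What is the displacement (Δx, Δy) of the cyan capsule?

(1.6, -0.7)

From the two frames, the cyan capsule sits at roughly (5.4, 3.9) before and (7.0, 3.2) after.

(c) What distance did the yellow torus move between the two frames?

2.6

The yellow torus was near (17.1, 2.1) before and (17.4, 4.7) after, so it travelled √(0.3² + 2.6²) ≈ 2.6 units.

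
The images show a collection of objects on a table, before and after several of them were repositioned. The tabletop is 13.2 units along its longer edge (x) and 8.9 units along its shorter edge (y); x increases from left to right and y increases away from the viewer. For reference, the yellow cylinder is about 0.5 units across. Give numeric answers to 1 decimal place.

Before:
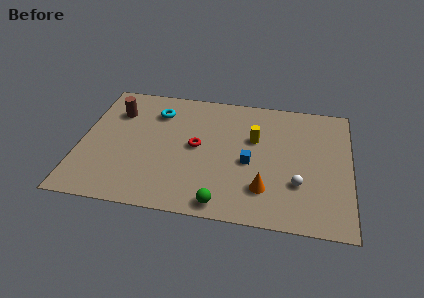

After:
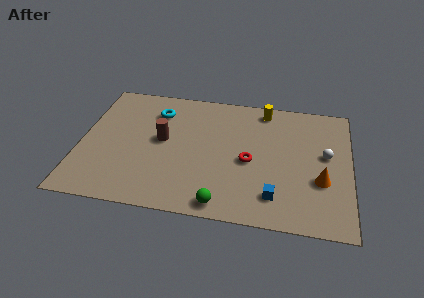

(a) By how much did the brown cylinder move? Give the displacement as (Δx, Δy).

(2.4, -1.7)

From the two frames, the brown cylinder sits at roughly (1.6, 6.5) before and (4.0, 4.8) after.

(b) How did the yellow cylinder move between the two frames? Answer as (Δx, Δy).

(0.4, 2.2)

The yellow cylinder was at about (8.5, 5.6) and moved to about (8.9, 7.8).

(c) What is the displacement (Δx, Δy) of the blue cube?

(1.3, -2.1)

The blue cube started near (8.3, 3.9) and ended near (9.6, 1.8).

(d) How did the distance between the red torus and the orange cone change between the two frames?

-0.6

They were about 4.2 units apart before and 3.6 after — 0.6 units closer together.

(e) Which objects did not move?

the cyan torus and the green sphere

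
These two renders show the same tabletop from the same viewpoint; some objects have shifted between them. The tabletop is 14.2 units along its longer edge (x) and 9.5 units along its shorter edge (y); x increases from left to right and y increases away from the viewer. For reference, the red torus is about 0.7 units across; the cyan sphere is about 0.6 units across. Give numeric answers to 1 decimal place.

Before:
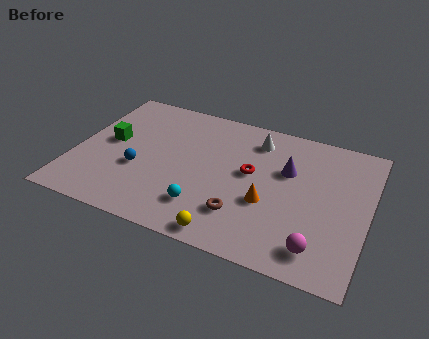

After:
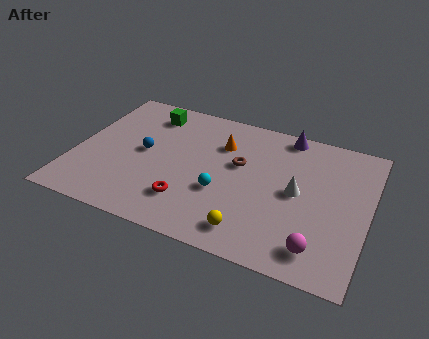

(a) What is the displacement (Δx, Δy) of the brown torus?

(-0.5, 3.3)

The brown torus started near (8.4, 2.4) and ended near (7.9, 5.7).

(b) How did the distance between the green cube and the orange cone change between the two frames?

-4.2

They were about 8.0 units apart before and 3.8 after — 4.2 units closer together.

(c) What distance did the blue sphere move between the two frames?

1.3

The blue sphere was near (3.2, 3.6) before and (3.3, 4.9) after, so it travelled √(0.1² + 1.3²) ≈ 1.3 units.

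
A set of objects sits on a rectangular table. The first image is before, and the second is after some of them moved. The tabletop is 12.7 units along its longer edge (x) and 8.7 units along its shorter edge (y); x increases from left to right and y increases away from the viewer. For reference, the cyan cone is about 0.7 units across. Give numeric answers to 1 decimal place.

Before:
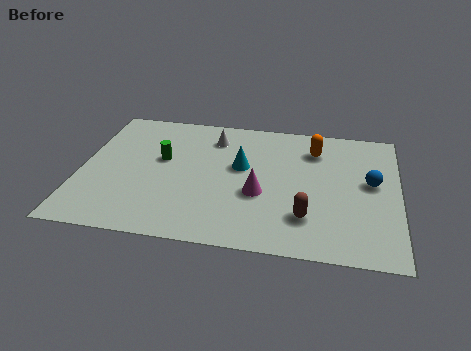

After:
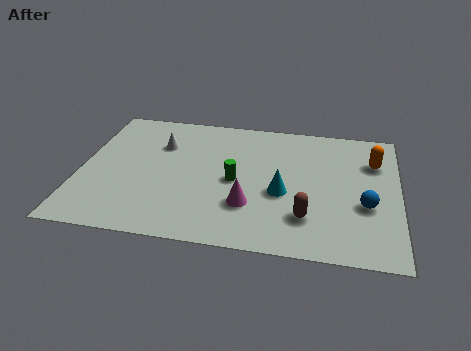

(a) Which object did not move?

the brown capsule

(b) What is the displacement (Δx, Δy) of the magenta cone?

(-0.4, -0.8)

The magenta cone started near (7.2, 3.4) and ended near (6.8, 2.6).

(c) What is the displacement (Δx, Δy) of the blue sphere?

(-0.2, -1.5)

From the two frames, the blue sphere sits at roughly (11.6, 4.8) before and (11.4, 3.3) after.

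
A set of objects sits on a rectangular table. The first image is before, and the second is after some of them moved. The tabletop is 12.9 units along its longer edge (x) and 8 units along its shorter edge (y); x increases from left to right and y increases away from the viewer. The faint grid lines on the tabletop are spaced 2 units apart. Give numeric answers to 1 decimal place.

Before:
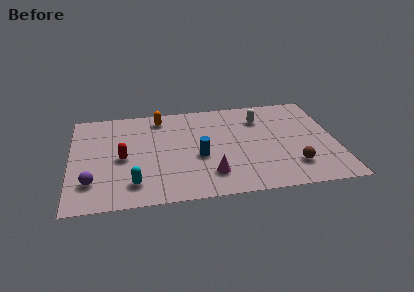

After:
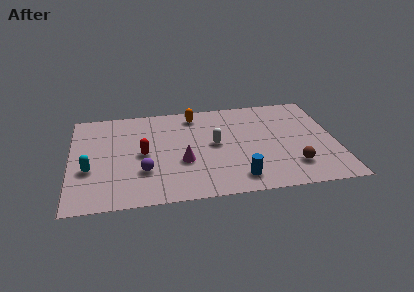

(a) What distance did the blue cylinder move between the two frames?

2.7

The blue cylinder moved from about (6.2, 3.3) to (8.0, 1.3), a distance of √(1.8² + 2.0²) ≈ 2.7.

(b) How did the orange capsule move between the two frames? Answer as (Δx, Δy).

(1.7, 0.0)

The orange capsule started near (4.4, 6.8) and ended near (6.1, 6.8).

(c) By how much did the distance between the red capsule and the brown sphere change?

-0.9

Before: roughly 8.4 units apart; after: 7.5. That's 0.9 units closer together.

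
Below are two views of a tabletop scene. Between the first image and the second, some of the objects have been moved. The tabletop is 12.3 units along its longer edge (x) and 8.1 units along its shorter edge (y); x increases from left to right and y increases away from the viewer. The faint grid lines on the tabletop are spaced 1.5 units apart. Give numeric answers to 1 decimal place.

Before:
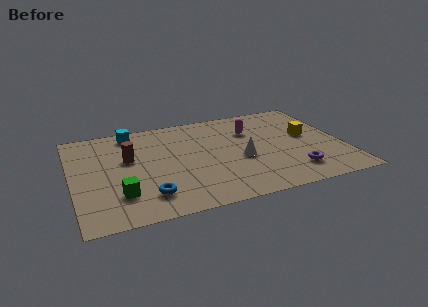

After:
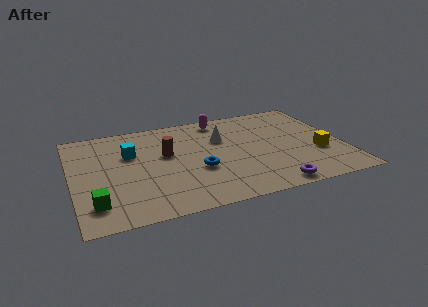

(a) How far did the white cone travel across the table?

2.1

The white cone moved from about (7.6, 3.4) to (6.9, 5.4), a distance of √(0.7² + 2.0²) ≈ 2.1.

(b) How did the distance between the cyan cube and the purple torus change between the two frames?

-1.3

They were about 8.8 units apart before and 7.5 after — 1.3 units closer together.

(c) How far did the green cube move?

1.2

From (2.0, 2.1) to (0.9, 1.7), the green cube covered √(1.1² + 0.4²) ≈ 1.2 units.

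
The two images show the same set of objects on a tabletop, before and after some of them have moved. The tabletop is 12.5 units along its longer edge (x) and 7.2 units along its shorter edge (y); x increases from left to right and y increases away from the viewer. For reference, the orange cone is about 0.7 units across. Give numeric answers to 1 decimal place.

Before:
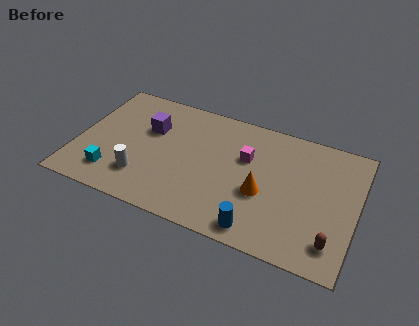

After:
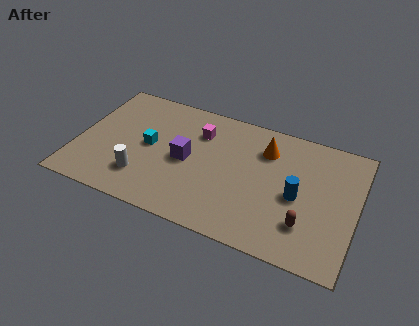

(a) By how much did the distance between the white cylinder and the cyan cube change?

+0.6

Before: roughly 1.3 units apart; after: 1.9. That's 0.6 units further apart.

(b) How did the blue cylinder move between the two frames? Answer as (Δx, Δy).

(1.5, 2.4)

The blue cylinder started near (8.4, 0.9) and ended near (9.9, 3.3).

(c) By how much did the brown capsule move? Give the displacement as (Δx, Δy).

(-1.2, 0.5)

From the two frames, the brown capsule sits at roughly (11.6, 1.4) before and (10.4, 1.9) after.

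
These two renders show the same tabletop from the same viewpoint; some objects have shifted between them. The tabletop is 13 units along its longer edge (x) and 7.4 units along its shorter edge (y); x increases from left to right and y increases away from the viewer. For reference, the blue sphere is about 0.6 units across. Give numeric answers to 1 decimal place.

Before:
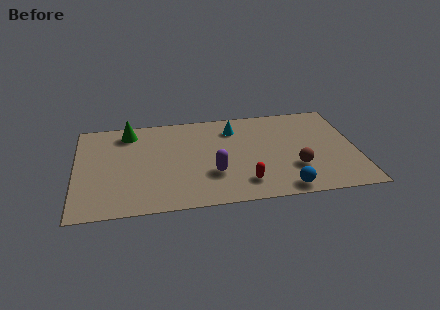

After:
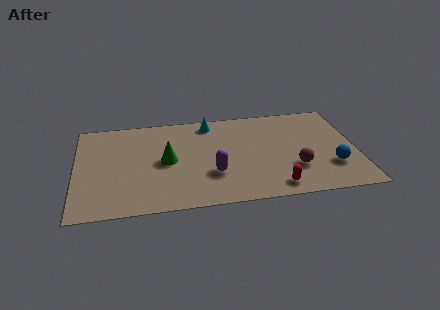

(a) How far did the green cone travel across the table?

3.0

From (2.5, 6.2) to (4.2, 3.7), the green cone covered √(1.7² + 2.5²) ≈ 3.0 units.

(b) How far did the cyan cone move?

1.3

The cyan cone was near (7.4, 5.8) before and (6.3, 6.4) after, so it travelled √(1.1² + 0.6²) ≈ 1.3 units.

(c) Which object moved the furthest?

the green cone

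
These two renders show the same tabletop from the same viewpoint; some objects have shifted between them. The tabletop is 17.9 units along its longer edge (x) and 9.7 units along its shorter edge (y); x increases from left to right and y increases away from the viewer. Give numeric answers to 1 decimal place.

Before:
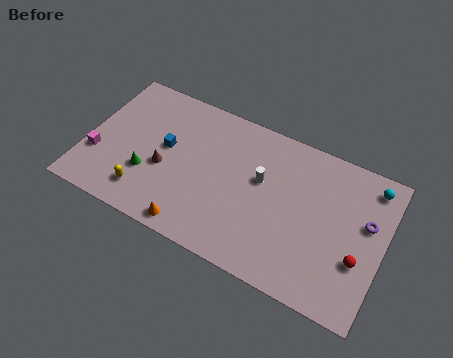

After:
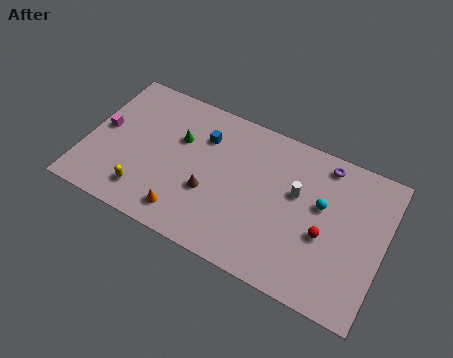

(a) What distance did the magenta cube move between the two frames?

1.9

From (0.8, 3.2) to (0.9, 5.1), the magenta cube covered √(0.1² + 1.9²) ≈ 1.9 units.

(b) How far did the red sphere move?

2.2

From (16.6, 3.4) to (14.5, 4.0), the red sphere covered √(2.1² + 0.6²) ≈ 2.2 units.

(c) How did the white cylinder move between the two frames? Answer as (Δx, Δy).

(2.1, 0.1)

From the two frames, the white cylinder sits at roughly (10.5, 5.8) before and (12.6, 5.9) after.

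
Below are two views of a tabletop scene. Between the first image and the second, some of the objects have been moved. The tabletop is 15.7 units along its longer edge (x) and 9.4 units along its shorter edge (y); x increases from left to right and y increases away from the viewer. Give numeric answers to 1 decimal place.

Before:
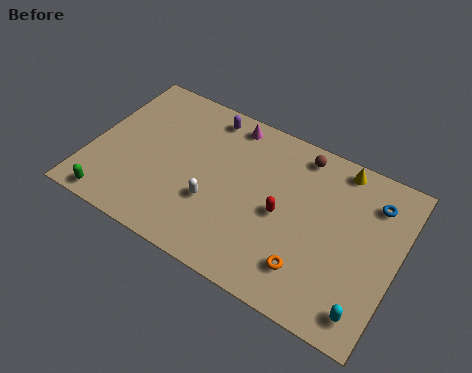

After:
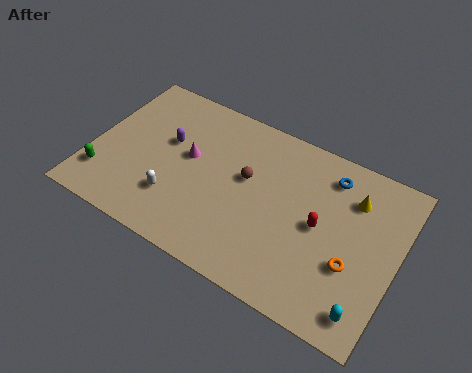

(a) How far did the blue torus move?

2.3

The blue torus was near (14.2, 7.3) before and (11.9, 7.7) after, so it travelled √(2.3² + 0.4²) ≈ 2.3 units.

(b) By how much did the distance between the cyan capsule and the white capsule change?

+1.8

The distance was about 8.3 in the first image and 10.1 in the second, so they moved 1.8 units further apart.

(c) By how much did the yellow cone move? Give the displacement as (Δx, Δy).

(0.9, -1.4)

From the two frames, the yellow cone sits at roughly (12.3, 8.4) before and (13.2, 7.0) after.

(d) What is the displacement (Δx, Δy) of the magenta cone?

(-1.7, -3.0)

The magenta cone was at about (6.6, 8.3) and moved to about (4.9, 5.3).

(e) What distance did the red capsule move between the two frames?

1.9

The red capsule moved from about (9.9, 4.4) to (11.8, 4.7), a distance of √(1.9² + 0.3²) ≈ 1.9.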